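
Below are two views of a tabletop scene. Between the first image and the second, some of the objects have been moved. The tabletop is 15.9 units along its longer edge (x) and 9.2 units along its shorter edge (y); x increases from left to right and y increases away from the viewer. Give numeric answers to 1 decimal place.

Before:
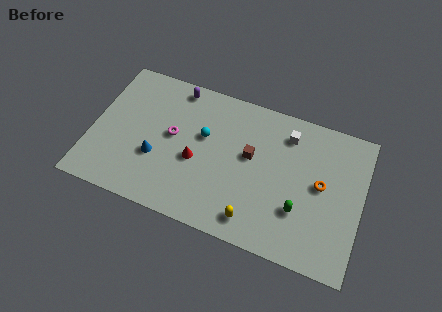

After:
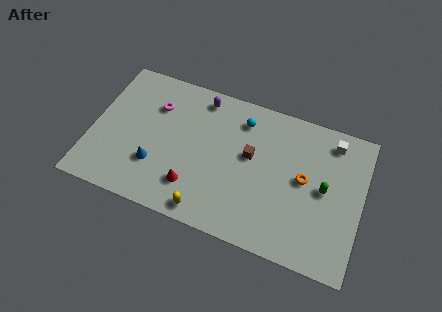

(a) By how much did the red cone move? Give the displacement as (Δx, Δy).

(0.0, -1.7)

The red cone was at about (6.2, 3.9) and moved to about (6.2, 2.2).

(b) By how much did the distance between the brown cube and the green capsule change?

+0.5

They were about 3.9 units apart before and 4.4 after — 0.5 units further apart.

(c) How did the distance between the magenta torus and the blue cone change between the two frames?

+1.9

The distance was about 1.9 in the first image and 3.8 in the second, so they moved 1.9 units further apart.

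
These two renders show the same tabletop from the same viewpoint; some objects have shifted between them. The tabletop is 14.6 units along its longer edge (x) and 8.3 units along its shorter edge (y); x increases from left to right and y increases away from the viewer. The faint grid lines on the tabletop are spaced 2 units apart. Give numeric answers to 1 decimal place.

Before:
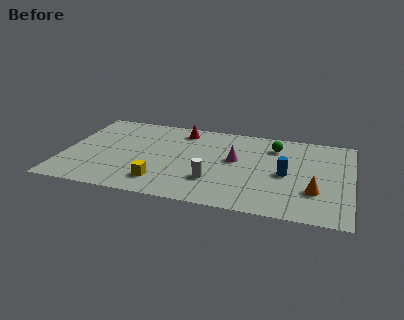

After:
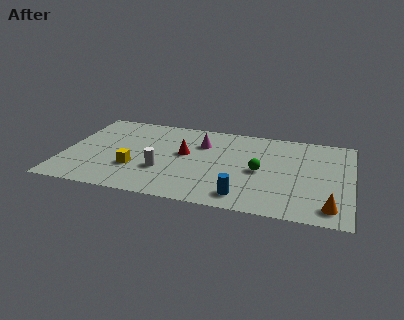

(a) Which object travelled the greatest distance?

the blue cylinder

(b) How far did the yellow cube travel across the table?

1.7

The yellow cube moved from about (5.1, 1.7) to (3.7, 2.7), a distance of √(1.4² + 1.0²) ≈ 1.7.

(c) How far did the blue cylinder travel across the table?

3.3

The blue cylinder moved from about (11.3, 3.9) to (9.3, 1.3), a distance of √(2.0² + 2.6²) ≈ 3.3.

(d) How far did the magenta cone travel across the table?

2.2

From (8.7, 4.7) to (6.9, 5.9), the magenta cone covered √(1.8² + 1.2²) ≈ 2.2 units.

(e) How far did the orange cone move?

1.5

The orange cone was near (12.8, 2.6) before and (13.6, 1.3) after, so it travelled √(0.8² + 1.3²) ≈ 1.5 units.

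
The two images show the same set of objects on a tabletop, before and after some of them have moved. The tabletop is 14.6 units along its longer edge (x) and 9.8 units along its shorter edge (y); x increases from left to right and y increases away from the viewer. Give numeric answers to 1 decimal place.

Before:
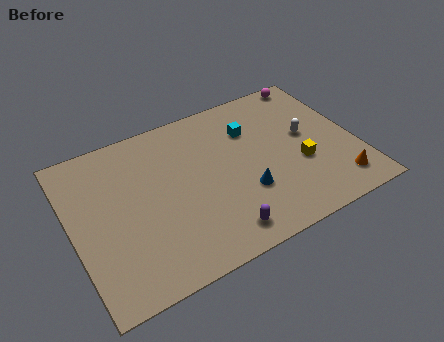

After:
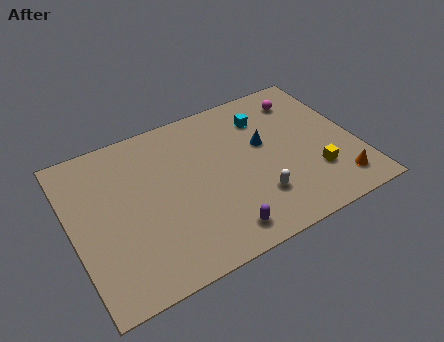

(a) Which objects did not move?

the purple capsule and the orange cone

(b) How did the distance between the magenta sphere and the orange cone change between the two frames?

-1.0

They were about 7.3 units apart before and 6.3 after — 1.0 units closer together.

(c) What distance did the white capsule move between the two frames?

4.2

From (12.2, 5.4) to (9.1, 2.6), the white capsule covered √(3.1² + 2.8²) ≈ 4.2 units.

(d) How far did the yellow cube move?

1.1

The yellow cube moved from about (11.6, 3.7) to (12.2, 2.8), a distance of √(0.6² + 0.9²) ≈ 1.1.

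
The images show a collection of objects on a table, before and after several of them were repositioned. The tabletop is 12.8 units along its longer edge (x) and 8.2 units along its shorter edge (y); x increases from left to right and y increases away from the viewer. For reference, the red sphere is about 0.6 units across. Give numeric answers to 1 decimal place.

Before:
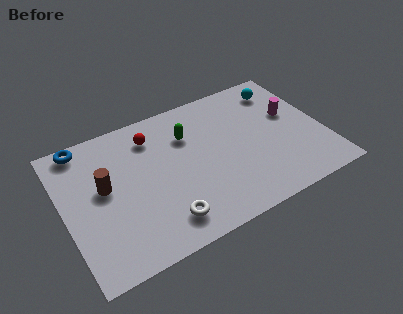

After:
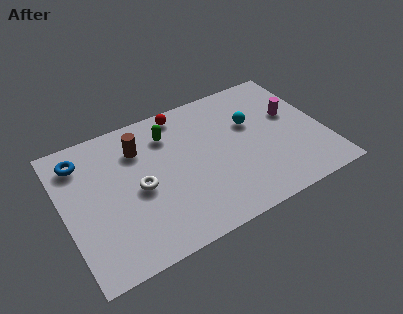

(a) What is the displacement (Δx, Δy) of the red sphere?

(1.6, 0.8)

The red sphere was at about (4.6, 6.5) and moved to about (6.2, 7.3).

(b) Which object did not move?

the magenta cylinder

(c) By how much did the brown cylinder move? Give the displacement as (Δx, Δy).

(1.9, 1.5)

From the two frames, the brown cylinder sits at roughly (2.0, 4.6) before and (3.9, 6.1) after.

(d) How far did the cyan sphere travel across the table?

2.3

The cyan sphere moved from about (11.2, 6.7) to (9.4, 5.2), a distance of √(1.8² + 1.5²) ≈ 2.3.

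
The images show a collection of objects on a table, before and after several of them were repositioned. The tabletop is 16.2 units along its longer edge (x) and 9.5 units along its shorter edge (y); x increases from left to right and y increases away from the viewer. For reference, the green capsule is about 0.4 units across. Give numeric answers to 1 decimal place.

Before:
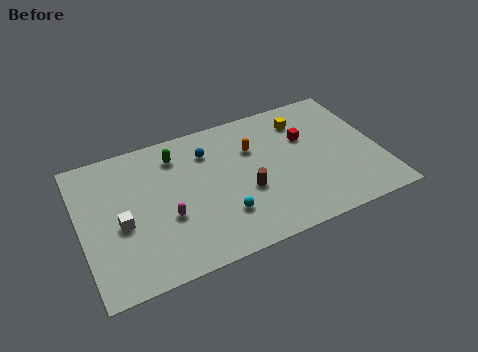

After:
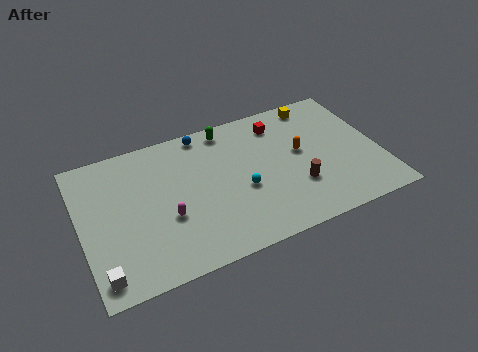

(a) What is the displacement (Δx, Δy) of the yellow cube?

(0.9, 0.9)

The yellow cube started near (12.4, 7.5) and ended near (13.3, 8.4).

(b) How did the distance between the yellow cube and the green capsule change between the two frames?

-2.0

They were about 7.0 units apart before and 5.0 after — 2.0 units closer together.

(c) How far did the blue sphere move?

1.4

The blue sphere moved from about (7.1, 7.2) to (7.0, 8.6), a distance of √(0.1² + 1.4²) ≈ 1.4.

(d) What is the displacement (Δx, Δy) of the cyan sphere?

(1.2, 1.3)

From the two frames, the cyan sphere sits at roughly (7.4, 2.6) before and (8.6, 3.9) after.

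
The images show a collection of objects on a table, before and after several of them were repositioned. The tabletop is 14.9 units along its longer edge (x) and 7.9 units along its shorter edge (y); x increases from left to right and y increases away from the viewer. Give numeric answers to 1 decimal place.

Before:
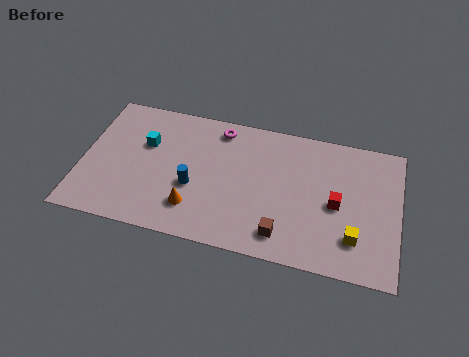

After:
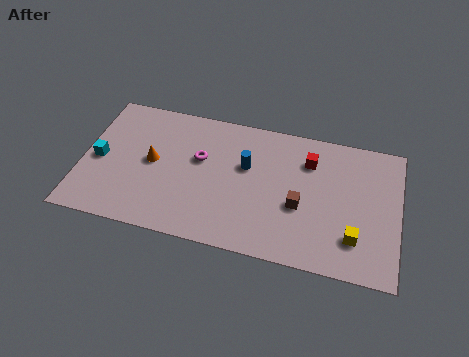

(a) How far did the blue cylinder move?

3.0

The blue cylinder was near (5.3, 3.1) before and (7.7, 4.9) after, so it travelled √(2.4² + 1.8²) ≈ 3.0 units.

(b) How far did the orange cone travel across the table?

3.0

The orange cone was near (5.4, 1.9) before and (3.3, 4.1) after, so it travelled √(2.1² + 2.2²) ≈ 3.0 units.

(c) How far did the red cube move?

2.6

The red cube was near (12.0, 3.7) before and (10.6, 5.9) after, so it travelled √(1.4² + 2.2²) ≈ 2.6 units.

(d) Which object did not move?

the yellow cube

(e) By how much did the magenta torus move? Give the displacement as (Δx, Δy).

(-0.8, -2.0)

The magenta torus started near (6.3, 6.8) and ended near (5.5, 4.8).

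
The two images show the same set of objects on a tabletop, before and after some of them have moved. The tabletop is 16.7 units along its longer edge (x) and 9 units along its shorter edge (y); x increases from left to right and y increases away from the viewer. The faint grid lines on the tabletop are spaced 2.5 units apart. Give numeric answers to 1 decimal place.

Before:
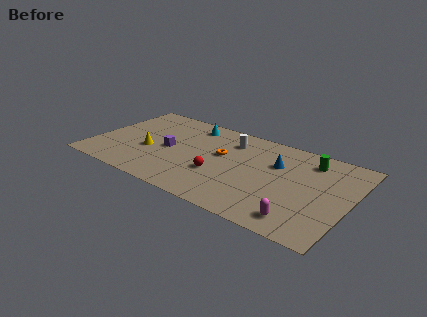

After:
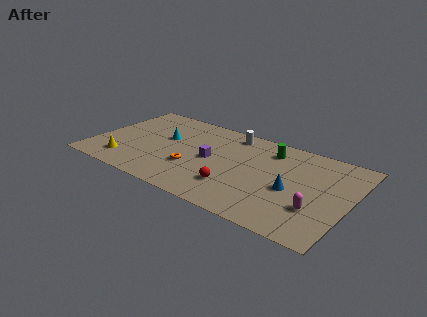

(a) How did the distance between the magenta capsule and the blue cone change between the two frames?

-3.1

Before: roughly 5.1 units apart; after: 2.0. That's 3.1 units closer together.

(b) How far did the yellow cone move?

2.2

From (3.7, 3.6) to (2.4, 1.8), the yellow cone covered √(1.3² + 1.8²) ≈ 2.2 units.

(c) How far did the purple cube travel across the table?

2.8

The purple cube moved from about (4.9, 4.3) to (7.7, 4.5), a distance of √(2.8² + 0.2²) ≈ 2.8.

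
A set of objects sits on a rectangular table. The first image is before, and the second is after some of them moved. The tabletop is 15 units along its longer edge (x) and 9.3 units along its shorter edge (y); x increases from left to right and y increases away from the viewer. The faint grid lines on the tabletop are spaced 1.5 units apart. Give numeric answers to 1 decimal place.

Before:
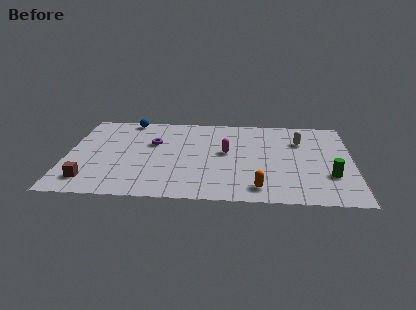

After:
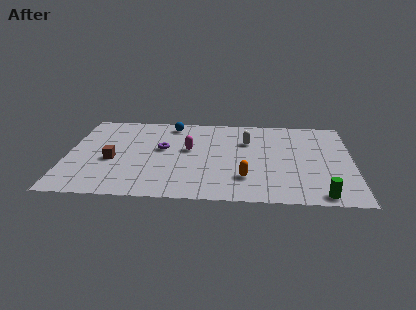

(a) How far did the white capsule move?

2.8

The white capsule was near (12.3, 6.6) before and (9.5, 6.4) after, so it travelled √(2.8² + 0.2²) ≈ 2.8 units.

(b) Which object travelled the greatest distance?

the white capsule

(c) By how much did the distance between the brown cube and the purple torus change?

-2.3

The distance was about 5.3 in the first image and 3.0 in the second, so they moved 2.3 units closer together.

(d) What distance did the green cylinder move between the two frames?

2.1

From (13.8, 2.9) to (13.3, 0.9), the green cylinder covered √(0.5² + 2.0²) ≈ 2.1 units.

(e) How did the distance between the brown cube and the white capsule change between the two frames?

-4.5

The distance was about 12.0 in the first image and 7.5 in the second, so they moved 4.5 units closer together.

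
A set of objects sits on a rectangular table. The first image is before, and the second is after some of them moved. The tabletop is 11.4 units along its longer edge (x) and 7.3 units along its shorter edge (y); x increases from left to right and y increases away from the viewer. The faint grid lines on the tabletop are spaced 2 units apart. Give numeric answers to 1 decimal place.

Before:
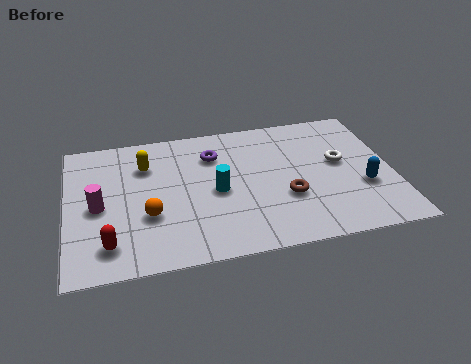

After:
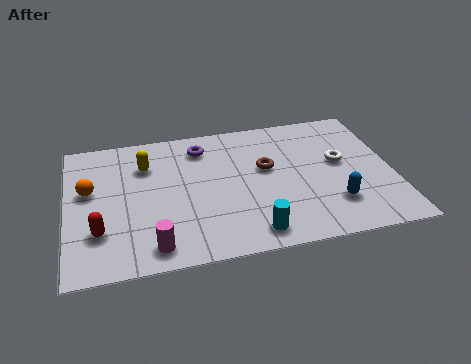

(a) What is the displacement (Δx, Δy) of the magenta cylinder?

(1.8, -2.4)

From the two frames, the magenta cylinder sits at roughly (1.1, 3.4) before and (2.9, 1.0) after.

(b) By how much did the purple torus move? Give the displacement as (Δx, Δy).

(-0.4, 0.5)

The purple torus was at about (5.2, 5.4) and moved to about (4.8, 5.9).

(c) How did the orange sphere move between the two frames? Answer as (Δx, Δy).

(-2.0, 1.7)

The orange sphere was at about (2.8, 2.6) and moved to about (0.8, 4.3).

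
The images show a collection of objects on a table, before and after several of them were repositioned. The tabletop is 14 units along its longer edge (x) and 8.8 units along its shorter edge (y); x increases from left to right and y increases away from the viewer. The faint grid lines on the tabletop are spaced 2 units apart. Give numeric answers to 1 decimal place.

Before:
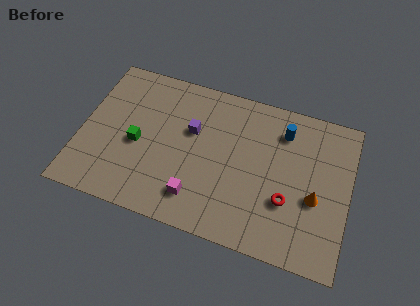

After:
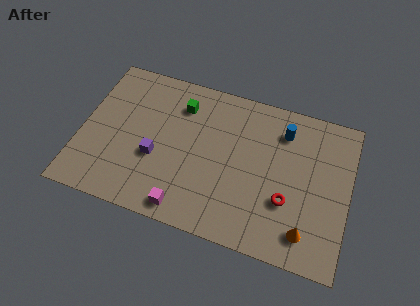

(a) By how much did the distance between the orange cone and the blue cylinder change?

+1.7

The distance was about 3.8 in the first image and 5.5 in the second, so they moved 1.7 units further apart.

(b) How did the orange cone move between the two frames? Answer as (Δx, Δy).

(-0.3, -2.0)

The orange cone was at about (12.3, 3.6) and moved to about (12.0, 1.6).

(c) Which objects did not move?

the blue cylinder and the red torus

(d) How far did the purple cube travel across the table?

2.7

The purple cube moved from about (5.7, 5.5) to (4.0, 3.4), a distance of √(1.7² + 2.1²) ≈ 2.7.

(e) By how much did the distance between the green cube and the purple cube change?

+0.4

The distance was about 3.1 in the first image and 3.5 in the second, so they moved 0.4 units further apart.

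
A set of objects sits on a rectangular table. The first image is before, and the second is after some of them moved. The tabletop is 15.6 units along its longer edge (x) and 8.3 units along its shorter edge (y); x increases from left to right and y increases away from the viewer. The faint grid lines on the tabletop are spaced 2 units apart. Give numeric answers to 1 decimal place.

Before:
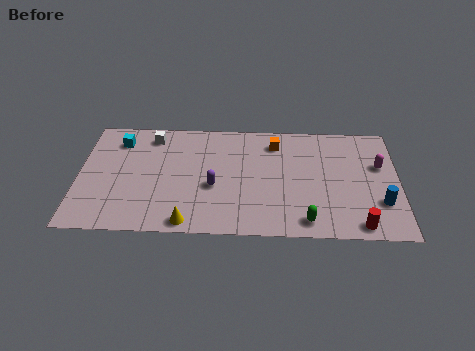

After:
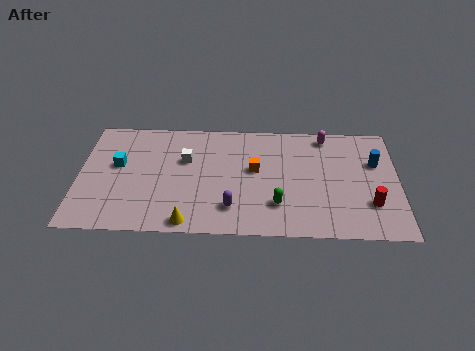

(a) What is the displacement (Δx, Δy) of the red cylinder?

(0.6, 1.5)

The red cylinder was at about (13.6, 0.9) and moved to about (14.2, 2.4).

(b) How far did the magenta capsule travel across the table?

3.3

The magenta capsule moved from about (14.7, 5.2) to (12.1, 7.3), a distance of √(2.6² + 2.1²) ≈ 3.3.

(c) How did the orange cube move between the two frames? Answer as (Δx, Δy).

(-1.0, -2.0)

The orange cube was at about (9.6, 6.7) and moved to about (8.6, 4.7).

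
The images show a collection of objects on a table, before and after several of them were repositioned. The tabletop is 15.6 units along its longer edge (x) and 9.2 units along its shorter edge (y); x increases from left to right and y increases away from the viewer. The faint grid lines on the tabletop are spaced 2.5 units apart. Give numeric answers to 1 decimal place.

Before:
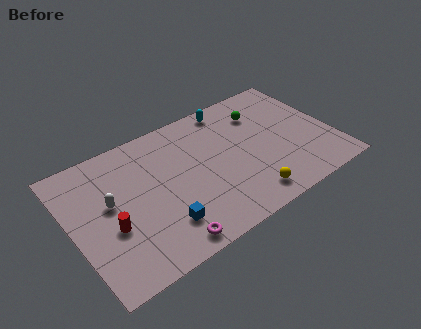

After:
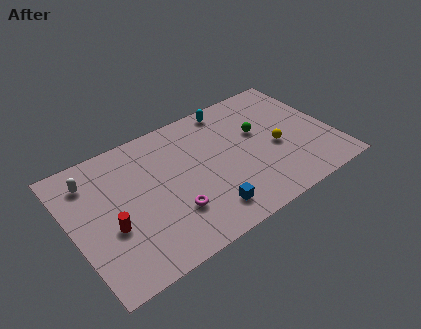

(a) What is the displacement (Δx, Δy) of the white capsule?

(-0.8, 2.1)

The white capsule was at about (2.3, 5.2) and moved to about (1.5, 7.3).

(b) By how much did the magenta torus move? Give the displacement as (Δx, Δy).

(0.7, 1.7)

From the two frames, the magenta torus sits at roughly (4.9, 1.0) before and (5.6, 2.7) after.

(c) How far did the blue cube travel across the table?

2.6

From (4.9, 2.2) to (7.5, 1.7), the blue cube covered √(2.6² + 0.5²) ≈ 2.6 units.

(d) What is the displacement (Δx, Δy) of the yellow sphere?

(2.3, 2.6)

From the two frames, the yellow sphere sits at roughly (9.9, 1.4) before and (12.2, 4.0) after.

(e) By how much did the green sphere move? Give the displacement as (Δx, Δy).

(-0.4, -1.3)

From the two frames, the green sphere sits at roughly (11.8, 6.9) before and (11.4, 5.6) after.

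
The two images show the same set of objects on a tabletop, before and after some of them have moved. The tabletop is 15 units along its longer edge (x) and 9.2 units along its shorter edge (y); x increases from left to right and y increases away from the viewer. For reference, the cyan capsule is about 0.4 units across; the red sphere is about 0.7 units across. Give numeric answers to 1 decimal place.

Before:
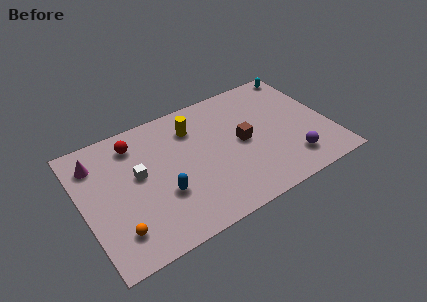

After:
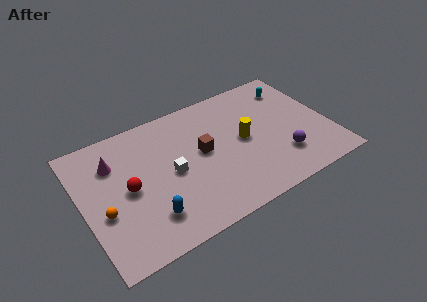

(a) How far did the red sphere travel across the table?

3.1

The red sphere moved from about (3.5, 7.5) to (2.7, 4.5), a distance of √(0.8² + 3.0²) ≈ 3.1.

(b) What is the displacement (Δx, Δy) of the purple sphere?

(-0.5, 0.5)

From the two frames, the purple sphere sits at roughly (12.3, 1.9) before and (11.8, 2.4) after.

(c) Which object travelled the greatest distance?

the yellow cylinder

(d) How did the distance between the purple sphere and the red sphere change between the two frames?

-1.1

They were about 10.4 units apart before and 9.3 after — 1.1 units closer together.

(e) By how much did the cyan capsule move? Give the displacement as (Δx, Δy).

(-0.8, -1.0)

The cyan capsule started near (14.1, 8.3) and ended near (13.3, 7.3).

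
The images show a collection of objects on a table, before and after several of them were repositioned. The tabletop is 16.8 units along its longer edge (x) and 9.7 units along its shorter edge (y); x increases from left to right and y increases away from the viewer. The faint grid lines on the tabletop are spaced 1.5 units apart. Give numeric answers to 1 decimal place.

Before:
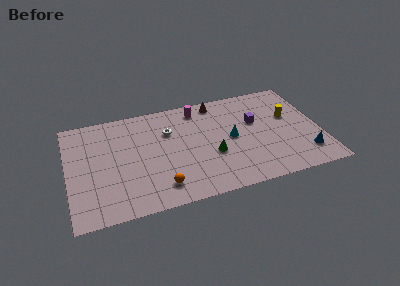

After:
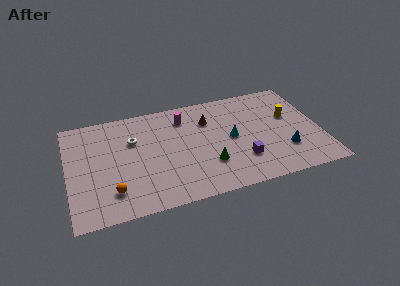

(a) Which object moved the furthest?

the purple cube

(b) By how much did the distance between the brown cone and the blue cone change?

-2.1

The distance was about 8.5 in the first image and 6.4 in the second, so they moved 2.1 units closer together.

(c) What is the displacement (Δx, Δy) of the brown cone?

(-0.7, -1.6)

The brown cone was at about (10.2, 8.6) and moved to about (9.5, 7.0).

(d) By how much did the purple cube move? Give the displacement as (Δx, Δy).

(-1.2, -3.3)

The purple cube was at about (12.6, 6.0) and moved to about (11.4, 2.7).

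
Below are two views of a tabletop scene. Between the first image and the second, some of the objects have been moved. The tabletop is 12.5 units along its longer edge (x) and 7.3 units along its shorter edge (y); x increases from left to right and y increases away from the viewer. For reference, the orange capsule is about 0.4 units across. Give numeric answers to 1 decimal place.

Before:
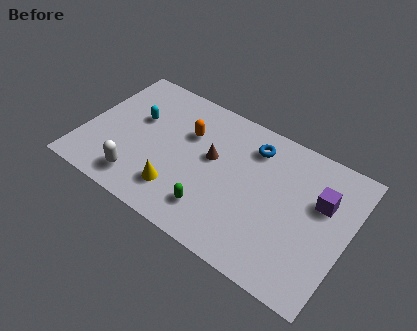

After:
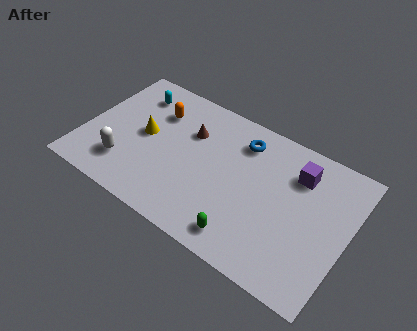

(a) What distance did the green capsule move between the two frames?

1.7

The green capsule was near (6.5, 1.6) before and (8.1, 1.1) after, so it travelled √(1.6² + 0.5²) ≈ 1.7 units.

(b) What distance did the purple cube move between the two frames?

1.4

The purple cube was near (11.1, 4.7) before and (9.9, 5.5) after, so it travelled √(1.2² + 0.8²) ≈ 1.4 units.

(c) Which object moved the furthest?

the yellow cone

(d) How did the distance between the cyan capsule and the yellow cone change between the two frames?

-1.6

The distance was about 3.8 in the first image and 2.2 in the second, so they moved 1.6 units closer together.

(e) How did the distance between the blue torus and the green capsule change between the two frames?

+0.4

The distance was about 4.4 in the first image and 4.8 in the second, so they moved 0.4 units further apart.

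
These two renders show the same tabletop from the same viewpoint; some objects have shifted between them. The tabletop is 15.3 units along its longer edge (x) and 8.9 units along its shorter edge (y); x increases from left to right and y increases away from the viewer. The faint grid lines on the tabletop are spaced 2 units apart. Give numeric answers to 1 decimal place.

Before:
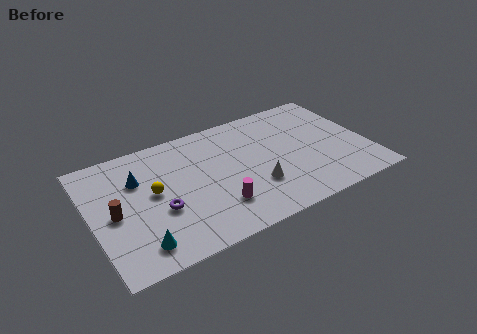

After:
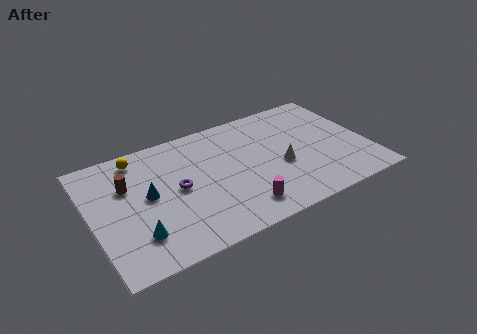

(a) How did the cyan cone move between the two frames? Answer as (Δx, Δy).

(0.0, 0.7)

The cyan cone was at about (2.2, 1.5) and moved to about (2.2, 2.2).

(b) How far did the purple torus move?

1.6

From (3.6, 3.4) to (4.7, 4.5), the purple torus covered √(1.1² + 1.1²) ≈ 1.6 units.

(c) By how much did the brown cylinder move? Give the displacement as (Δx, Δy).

(0.9, 1.7)

From the two frames, the brown cylinder sits at roughly (1.2, 4.2) before and (2.1, 5.9) after.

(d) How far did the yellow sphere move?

2.9

The yellow sphere moved from about (3.4, 4.8) to (2.9, 7.7), a distance of √(0.5² + 2.9²) ≈ 2.9.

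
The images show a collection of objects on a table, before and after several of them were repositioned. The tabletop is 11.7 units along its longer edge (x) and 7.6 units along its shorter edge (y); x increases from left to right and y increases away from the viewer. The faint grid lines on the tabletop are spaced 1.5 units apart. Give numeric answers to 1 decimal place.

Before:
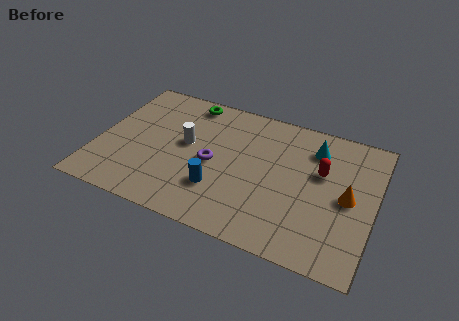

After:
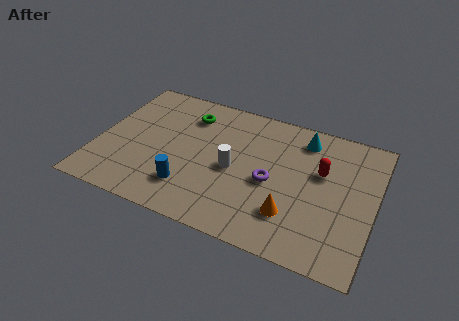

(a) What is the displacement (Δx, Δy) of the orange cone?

(-2.2, -1.7)

The orange cone started near (10.6, 3.7) and ended near (8.4, 2.0).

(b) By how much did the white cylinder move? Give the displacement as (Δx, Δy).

(2.1, -0.7)

The white cylinder started near (3.7, 4.2) and ended near (5.8, 3.5).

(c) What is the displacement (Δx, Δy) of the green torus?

(0.1, -0.8)

The green torus was at about (3.5, 6.7) and moved to about (3.6, 5.9).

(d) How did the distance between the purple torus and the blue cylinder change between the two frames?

+2.3

Before: roughly 1.4 units apart; after: 3.7. That's 2.3 units further apart.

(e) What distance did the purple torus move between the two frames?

2.5

The purple torus was near (4.9, 3.5) before and (7.4, 3.4) after, so it travelled √(2.5² + 0.1²) ≈ 2.5 units.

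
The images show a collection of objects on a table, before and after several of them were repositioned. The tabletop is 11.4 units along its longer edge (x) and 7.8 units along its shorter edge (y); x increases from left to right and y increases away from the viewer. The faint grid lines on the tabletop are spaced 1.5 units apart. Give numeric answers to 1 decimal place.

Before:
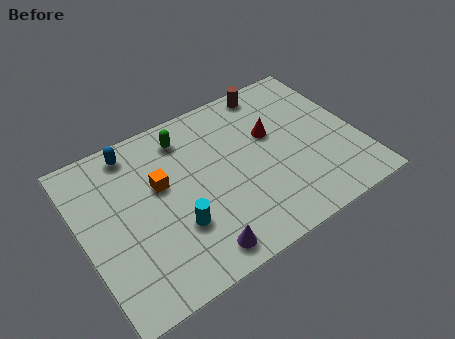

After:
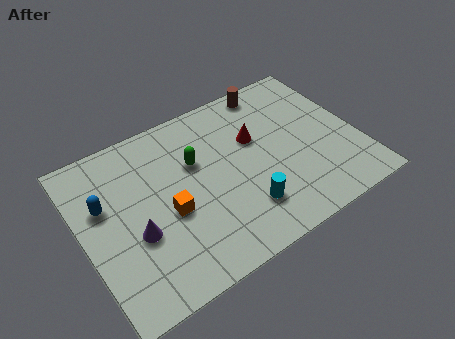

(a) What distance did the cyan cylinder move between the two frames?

2.8

The cyan cylinder moved from about (3.6, 2.5) to (6.3, 1.9), a distance of √(2.7² + 0.6²) ≈ 2.8.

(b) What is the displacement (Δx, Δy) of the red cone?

(-0.7, 0.1)

From the two frames, the red cone sits at roughly (8.0, 4.8) before and (7.3, 4.9) after.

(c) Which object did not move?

the brown cylinder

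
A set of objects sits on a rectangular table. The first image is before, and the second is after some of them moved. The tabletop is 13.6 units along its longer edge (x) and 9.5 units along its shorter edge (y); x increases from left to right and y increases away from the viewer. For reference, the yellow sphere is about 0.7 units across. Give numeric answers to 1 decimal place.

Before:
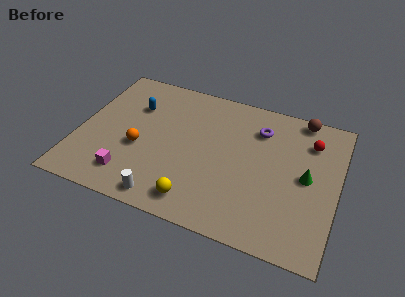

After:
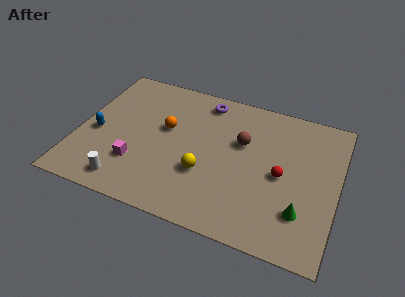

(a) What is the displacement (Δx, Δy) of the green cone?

(-0.1, -2.3)

The green cone started near (12.0, 4.8) and ended near (11.9, 2.5).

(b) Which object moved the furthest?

the brown sphere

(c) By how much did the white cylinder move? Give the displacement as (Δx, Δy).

(-2.1, 0.3)

The white cylinder was at about (5.0, 1.0) and moved to about (2.9, 1.3).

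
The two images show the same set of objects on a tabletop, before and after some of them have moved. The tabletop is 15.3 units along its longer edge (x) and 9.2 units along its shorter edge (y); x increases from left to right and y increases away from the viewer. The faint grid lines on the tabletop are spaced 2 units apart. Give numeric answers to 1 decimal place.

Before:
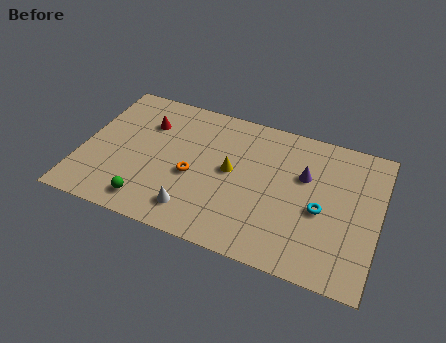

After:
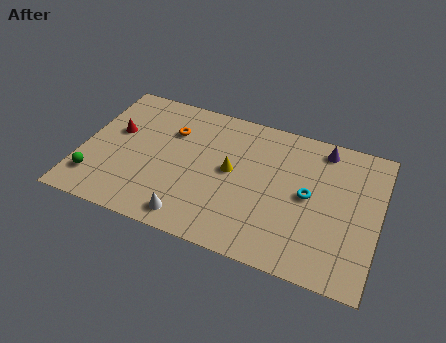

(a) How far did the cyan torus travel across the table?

1.0

The cyan torus was near (12.4, 4.0) before and (11.7, 4.7) after, so it travelled √(0.7² + 0.7²) ≈ 1.0 units.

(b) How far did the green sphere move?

3.0

From (3.8, 1.4) to (0.9, 2.0), the green sphere covered √(2.9² + 0.6²) ≈ 3.0 units.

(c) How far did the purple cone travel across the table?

2.2

The purple cone was near (11.4, 5.9) before and (12.2, 8.0) after, so it travelled √(0.8² + 2.1²) ≈ 2.2 units.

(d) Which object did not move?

the yellow cone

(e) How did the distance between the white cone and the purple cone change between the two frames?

+2.4

The distance was about 6.8 in the first image and 9.2 in the second, so they moved 2.4 units further apart.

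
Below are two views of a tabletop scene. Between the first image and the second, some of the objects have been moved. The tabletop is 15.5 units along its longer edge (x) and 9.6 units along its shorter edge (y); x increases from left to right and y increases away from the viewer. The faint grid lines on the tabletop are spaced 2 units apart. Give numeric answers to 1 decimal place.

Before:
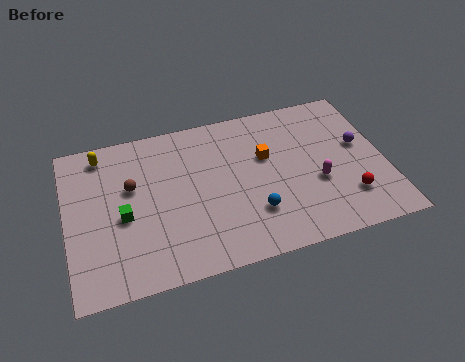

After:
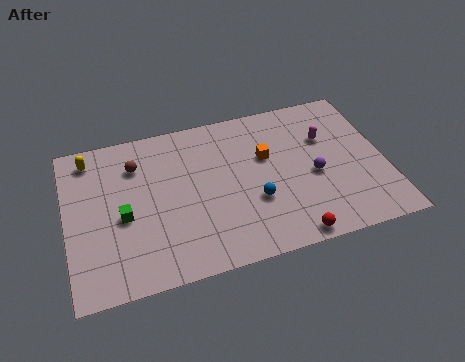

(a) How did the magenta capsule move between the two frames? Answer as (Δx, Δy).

(0.7, 2.7)

The magenta capsule started near (12.1, 3.7) and ended near (12.8, 6.4).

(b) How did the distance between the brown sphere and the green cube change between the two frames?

+1.3

They were about 1.8 units apart before and 3.1 after — 1.3 units further apart.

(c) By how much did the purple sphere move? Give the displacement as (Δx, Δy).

(-2.4, -1.3)

The purple sphere started near (14.4, 5.5) and ended near (12.0, 4.2).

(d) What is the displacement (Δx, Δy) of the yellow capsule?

(-0.6, -0.1)

From the two frames, the yellow capsule sits at roughly (1.9, 8.3) before and (1.3, 8.2) after.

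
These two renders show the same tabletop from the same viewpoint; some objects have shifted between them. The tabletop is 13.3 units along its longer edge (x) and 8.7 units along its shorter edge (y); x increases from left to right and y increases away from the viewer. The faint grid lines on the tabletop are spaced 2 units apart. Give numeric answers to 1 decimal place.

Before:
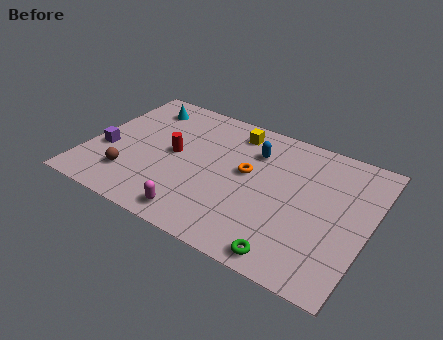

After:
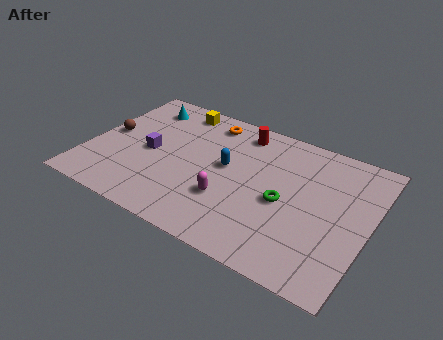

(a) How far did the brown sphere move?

2.8

The brown sphere moved from about (2.3, 2.1) to (0.8, 4.5), a distance of √(1.5² + 2.4²) ≈ 2.8.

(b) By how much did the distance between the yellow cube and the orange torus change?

-1.0

The distance was about 2.6 in the first image and 1.6 in the second, so they moved 1.0 units closer together.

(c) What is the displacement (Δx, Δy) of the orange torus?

(-2.3, 2.5)

From the two frames, the orange torus sits at roughly (7.5, 4.9) before and (5.2, 7.4) after.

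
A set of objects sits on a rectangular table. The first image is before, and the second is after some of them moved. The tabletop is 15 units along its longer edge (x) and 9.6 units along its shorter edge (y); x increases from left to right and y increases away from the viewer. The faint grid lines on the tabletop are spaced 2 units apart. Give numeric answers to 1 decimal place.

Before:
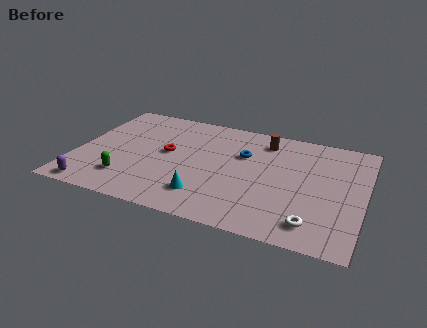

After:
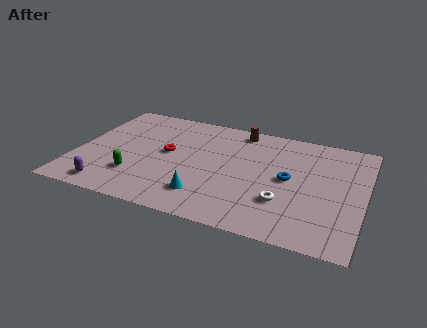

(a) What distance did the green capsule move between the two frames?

0.6

The green capsule moved from about (2.9, 2.2) to (3.3, 2.6), a distance of √(0.4² + 0.4²) ≈ 0.6.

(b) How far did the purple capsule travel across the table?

0.9

The purple capsule was near (1.3, 0.9) before and (2.1, 1.2) after, so it travelled √(0.8² + 0.3²) ≈ 0.9 units.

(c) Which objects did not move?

the red torus and the cyan cone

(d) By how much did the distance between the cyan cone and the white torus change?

-1.5

Before: roughly 5.6 units apart; after: 4.1. That's 1.5 units closer together.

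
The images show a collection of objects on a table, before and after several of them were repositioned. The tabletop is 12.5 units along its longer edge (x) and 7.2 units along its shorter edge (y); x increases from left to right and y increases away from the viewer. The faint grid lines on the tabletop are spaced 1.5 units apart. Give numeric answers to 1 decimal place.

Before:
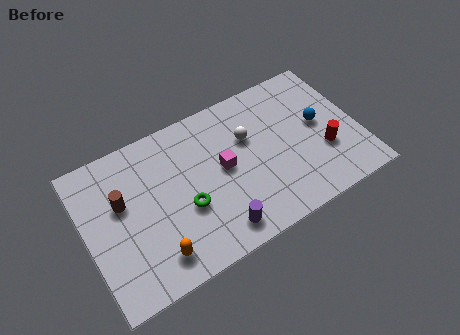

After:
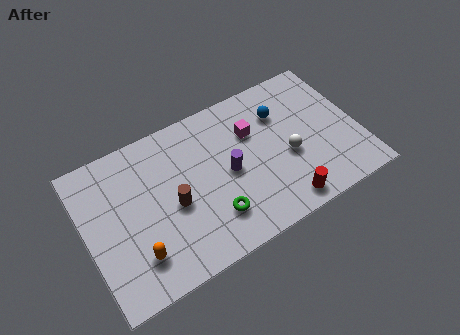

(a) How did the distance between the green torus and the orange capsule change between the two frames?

+1.3

They were about 2.2 units apart before and 3.5 after — 1.3 units further apart.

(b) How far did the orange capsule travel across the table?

0.9

From (2.8, 1.3) to (2.0, 1.7), the orange capsule covered √(0.8² + 0.4²) ≈ 0.9 units.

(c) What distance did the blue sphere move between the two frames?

2.1

From (10.8, 3.9) to (9.2, 5.2), the blue sphere covered √(1.6² + 1.3²) ≈ 2.1 units.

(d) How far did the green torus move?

1.5

From (4.4, 2.8) to (5.5, 1.8), the green torus covered √(1.1² + 1.0²) ≈ 1.5 units.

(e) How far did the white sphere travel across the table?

2.3

The white sphere moved from about (7.6, 4.7) to (9.2, 3.0), a distance of √(1.6² + 1.7²) ≈ 2.3.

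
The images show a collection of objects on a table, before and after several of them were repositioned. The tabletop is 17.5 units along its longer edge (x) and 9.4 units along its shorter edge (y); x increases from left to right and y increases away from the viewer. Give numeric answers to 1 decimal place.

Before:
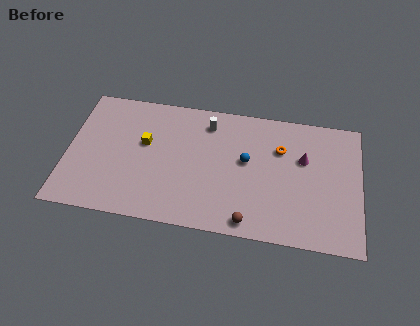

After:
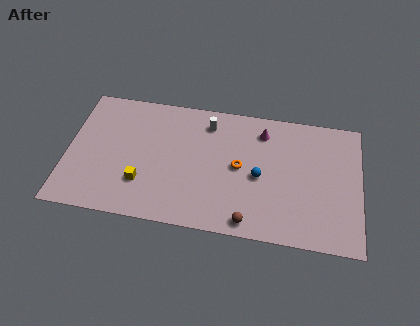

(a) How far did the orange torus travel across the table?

2.9

From (12.7, 6.5) to (10.3, 4.8), the orange torus covered √(2.4² + 1.7²) ≈ 2.9 units.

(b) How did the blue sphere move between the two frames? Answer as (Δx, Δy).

(0.8, -1.0)

From the two frames, the blue sphere sits at roughly (10.7, 5.3) before and (11.5, 4.3) after.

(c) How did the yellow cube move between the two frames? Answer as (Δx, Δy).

(0.0, -2.9)

The yellow cube started near (4.6, 5.6) and ended near (4.6, 2.7).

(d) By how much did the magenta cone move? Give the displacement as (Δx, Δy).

(-2.5, 1.6)

The magenta cone started near (14.1, 6.0) and ended near (11.6, 7.6).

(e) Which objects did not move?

the brown sphere and the white cylinder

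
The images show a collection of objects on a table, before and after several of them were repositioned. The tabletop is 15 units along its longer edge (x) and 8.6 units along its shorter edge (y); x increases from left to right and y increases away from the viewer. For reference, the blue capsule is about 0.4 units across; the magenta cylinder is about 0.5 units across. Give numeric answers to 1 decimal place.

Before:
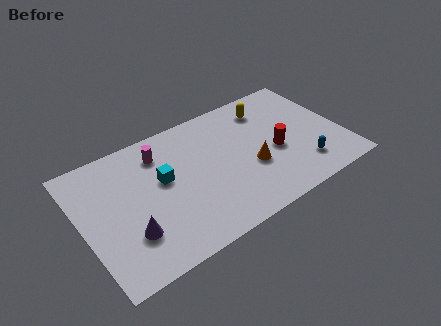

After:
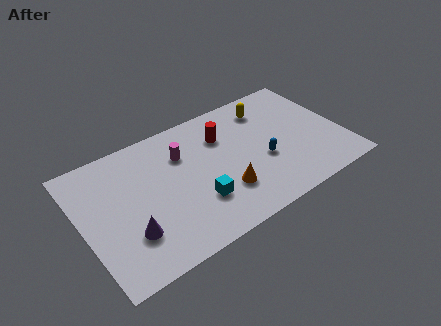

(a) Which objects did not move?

the yellow capsule and the purple cone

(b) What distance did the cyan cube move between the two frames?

2.9

The cyan cube was near (4.7, 5.0) before and (6.3, 2.6) after, so it travelled √(1.6² + 2.4²) ≈ 2.9 units.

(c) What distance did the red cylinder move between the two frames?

3.7

From (11.1, 3.7) to (8.4, 6.2), the red cylinder covered √(2.7² + 2.5²) ≈ 3.7 units.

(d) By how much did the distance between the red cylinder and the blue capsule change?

+1.2

The distance was about 2.2 in the first image and 3.4 in the second, so they moved 1.2 units further apart.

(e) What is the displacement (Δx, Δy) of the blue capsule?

(-2.1, 1.5)

The blue capsule started near (12.4, 1.9) and ended near (10.3, 3.4).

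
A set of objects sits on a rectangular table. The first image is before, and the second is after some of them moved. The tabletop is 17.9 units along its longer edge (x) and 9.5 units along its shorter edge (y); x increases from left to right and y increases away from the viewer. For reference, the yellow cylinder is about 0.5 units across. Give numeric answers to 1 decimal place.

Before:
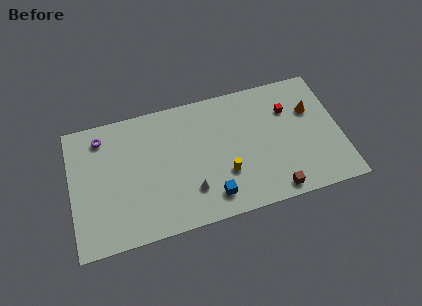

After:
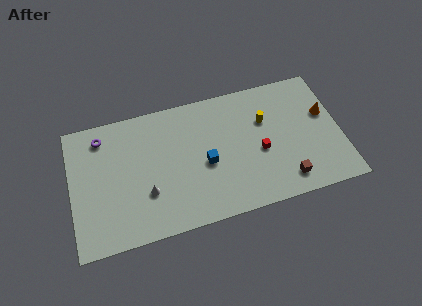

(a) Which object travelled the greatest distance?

the yellow cylinder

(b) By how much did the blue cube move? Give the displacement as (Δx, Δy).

(-0.2, 2.5)

The blue cube was at about (9.1, 1.7) and moved to about (8.9, 4.2).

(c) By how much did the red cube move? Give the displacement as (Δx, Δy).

(-2.1, -2.6)

The red cube started near (14.6, 6.7) and ended near (12.5, 4.1).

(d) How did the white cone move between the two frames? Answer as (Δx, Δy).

(-2.9, 0.6)

From the two frames, the white cone sits at roughly (7.8, 2.5) before and (4.9, 3.1) after.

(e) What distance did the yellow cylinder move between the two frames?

4.3

The yellow cylinder moved from about (10.1, 3.1) to (13.0, 6.3), a distance of √(2.9² + 3.2²) ≈ 4.3.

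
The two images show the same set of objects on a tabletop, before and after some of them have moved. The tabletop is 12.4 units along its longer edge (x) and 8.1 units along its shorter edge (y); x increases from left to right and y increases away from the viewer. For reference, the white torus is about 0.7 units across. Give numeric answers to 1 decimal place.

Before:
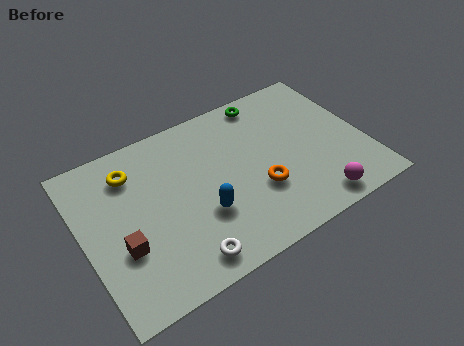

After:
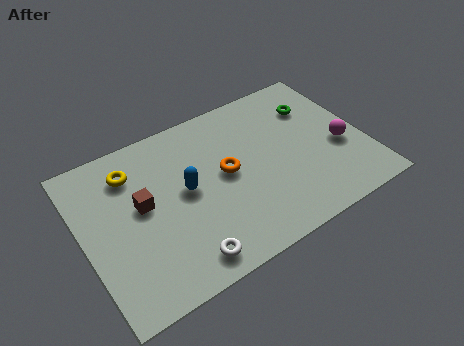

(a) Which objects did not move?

the yellow torus and the white torus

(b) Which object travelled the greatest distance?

the magenta sphere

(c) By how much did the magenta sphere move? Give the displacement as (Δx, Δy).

(1.6, 2.3)

From the two frames, the magenta sphere sits at roughly (9.7, 1.0) before and (11.3, 3.3) after.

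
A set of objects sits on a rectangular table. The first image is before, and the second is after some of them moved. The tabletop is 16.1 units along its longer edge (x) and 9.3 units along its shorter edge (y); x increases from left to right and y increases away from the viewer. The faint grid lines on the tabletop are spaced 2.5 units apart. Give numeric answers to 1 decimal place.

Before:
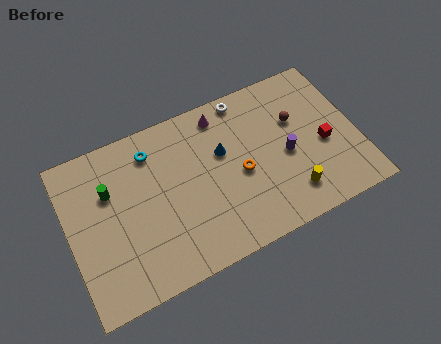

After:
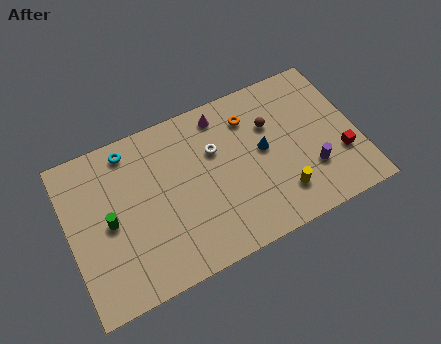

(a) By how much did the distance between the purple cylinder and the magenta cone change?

+1.8

The distance was about 5.0 in the first image and 6.8 in the second, so they moved 1.8 units further apart.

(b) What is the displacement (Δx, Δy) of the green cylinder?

(-0.2, -1.7)

The green cylinder started near (2.4, 6.2) and ended near (2.2, 4.5).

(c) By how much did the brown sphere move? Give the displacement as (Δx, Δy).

(-1.4, 0.3)

The brown sphere was at about (12.9, 6.0) and moved to about (11.5, 6.3).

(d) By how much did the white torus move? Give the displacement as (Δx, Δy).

(-2.0, -2.3)

The white torus was at about (10.3, 8.4) and moved to about (8.3, 6.1).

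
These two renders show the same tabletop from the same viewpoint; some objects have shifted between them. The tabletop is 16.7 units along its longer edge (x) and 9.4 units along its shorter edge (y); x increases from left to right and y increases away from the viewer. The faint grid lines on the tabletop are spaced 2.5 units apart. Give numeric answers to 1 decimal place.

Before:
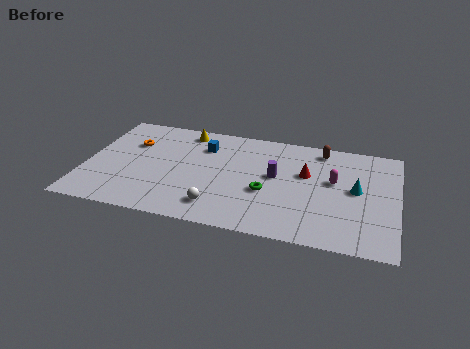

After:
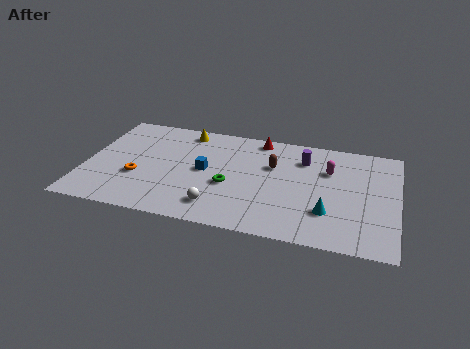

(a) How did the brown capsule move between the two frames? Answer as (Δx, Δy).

(-2.5, -2.1)

From the two frames, the brown capsule sits at roughly (12.5, 8.2) before and (10.0, 6.1) after.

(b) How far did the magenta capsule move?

0.9

From (13.3, 5.5) to (13.0, 6.4), the magenta capsule covered √(0.3² + 0.9²) ≈ 0.9 units.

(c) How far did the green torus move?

2.0

The green torus moved from about (9.8, 3.7) to (7.8, 3.8), a distance of √(2.0² + 0.1²) ≈ 2.0.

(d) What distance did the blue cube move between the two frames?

2.2

The blue cube moved from about (6.2, 7.0) to (6.4, 4.8), a distance of √(0.2² + 2.2²) ≈ 2.2.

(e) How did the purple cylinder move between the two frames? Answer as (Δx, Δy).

(1.4, 1.9)

The purple cylinder was at about (10.2, 5.2) and moved to about (11.6, 7.1).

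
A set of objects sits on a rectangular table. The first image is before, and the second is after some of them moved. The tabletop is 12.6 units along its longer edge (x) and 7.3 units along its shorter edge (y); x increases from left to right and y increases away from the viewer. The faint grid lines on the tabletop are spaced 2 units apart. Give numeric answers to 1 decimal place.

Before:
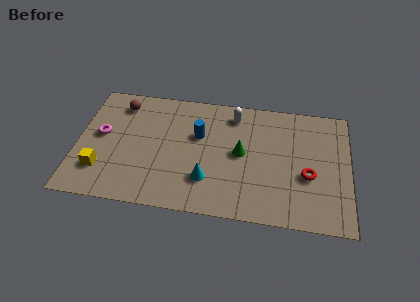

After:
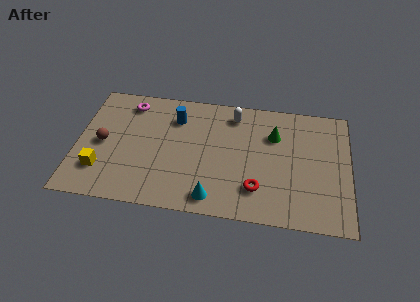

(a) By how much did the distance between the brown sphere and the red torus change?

-1.9

They were about 9.3 units apart before and 7.4 after — 1.9 units closer together.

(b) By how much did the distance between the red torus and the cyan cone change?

-2.5

Before: roughly 4.7 units apart; after: 2.2. That's 2.5 units closer together.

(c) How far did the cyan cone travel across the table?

1.0

The cyan cone moved from about (6.1, 2.0) to (6.4, 1.0), a distance of √(0.3² + 1.0²) ≈ 1.0.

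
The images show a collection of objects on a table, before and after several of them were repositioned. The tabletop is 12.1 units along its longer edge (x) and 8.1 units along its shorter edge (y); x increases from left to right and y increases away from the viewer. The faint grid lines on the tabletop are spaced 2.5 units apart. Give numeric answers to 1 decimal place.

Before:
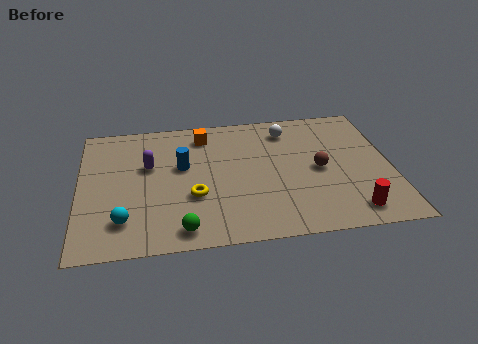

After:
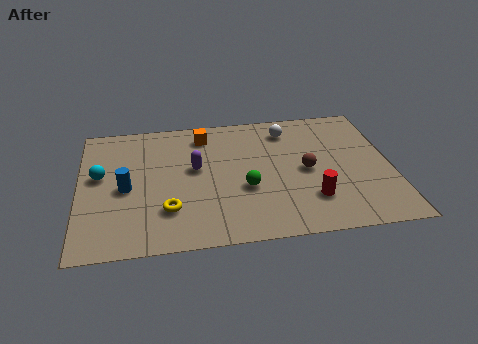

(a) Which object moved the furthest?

the green sphere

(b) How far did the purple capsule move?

1.8

From (2.7, 5.0) to (4.5, 4.6), the purple capsule covered √(1.8² + 0.4²) ≈ 1.8 units.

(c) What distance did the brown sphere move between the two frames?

0.5

The brown sphere was near (9.3, 3.9) before and (8.8, 3.9) after, so it travelled √(0.5² + 0.0²) ≈ 0.5 units.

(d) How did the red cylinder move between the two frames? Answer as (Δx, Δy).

(-1.5, 0.9)

The red cylinder started near (10.4, 1.2) and ended near (8.9, 2.1).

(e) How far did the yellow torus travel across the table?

1.2

From (4.4, 2.9) to (3.4, 2.2), the yellow torus covered √(1.0² + 0.7²) ≈ 1.2 units.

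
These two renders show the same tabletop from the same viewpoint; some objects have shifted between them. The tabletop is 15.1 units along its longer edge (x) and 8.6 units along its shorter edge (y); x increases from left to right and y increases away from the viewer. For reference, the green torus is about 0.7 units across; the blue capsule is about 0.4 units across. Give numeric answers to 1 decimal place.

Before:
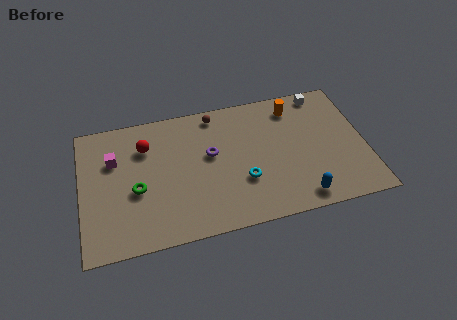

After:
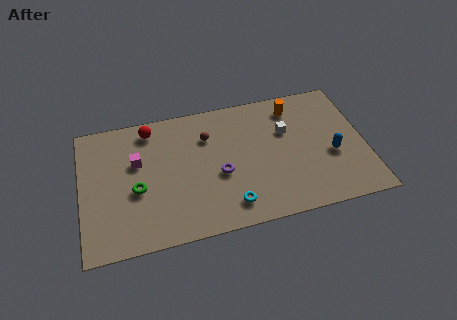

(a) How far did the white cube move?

3.0

From (13.1, 7.7) to (11.0, 5.6), the white cube covered √(2.1² + 2.1²) ≈ 3.0 units.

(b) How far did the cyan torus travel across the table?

1.6

The cyan torus moved from about (8.5, 2.9) to (7.7, 1.5), a distance of √(0.8² + 1.4²) ≈ 1.6.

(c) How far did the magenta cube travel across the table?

1.3

From (1.8, 5.8) to (3.0, 5.4), the magenta cube covered √(1.2² + 0.4²) ≈ 1.3 units.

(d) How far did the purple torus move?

1.5

The purple torus moved from about (6.9, 5.0) to (7.3, 3.6), a distance of √(0.4² + 1.4²) ≈ 1.5.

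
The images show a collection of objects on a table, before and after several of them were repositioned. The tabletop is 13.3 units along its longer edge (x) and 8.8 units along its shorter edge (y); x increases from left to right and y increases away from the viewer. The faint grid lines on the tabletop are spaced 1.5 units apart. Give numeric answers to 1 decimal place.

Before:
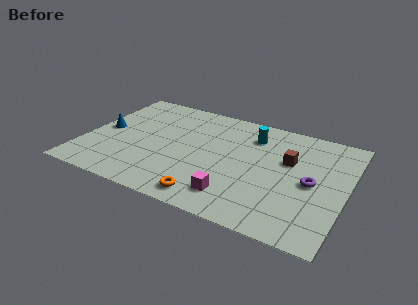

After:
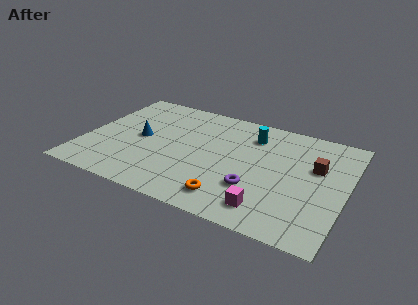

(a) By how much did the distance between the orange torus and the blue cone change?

-1.0

The distance was about 6.8 in the first image and 5.8 in the second, so they moved 1.0 units closer together.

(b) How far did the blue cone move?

1.9

The blue cone was near (0.9, 4.4) before and (2.8, 4.4) after, so it travelled √(1.9² + 0.0²) ≈ 1.9 units.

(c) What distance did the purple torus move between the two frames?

3.1

From (11.6, 4.2) to (8.9, 2.7), the purple torus covered √(2.7² + 1.5²) ≈ 3.1 units.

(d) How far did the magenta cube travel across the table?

1.7

The magenta cube was near (8.0, 1.7) before and (9.7, 1.5) after, so it travelled √(1.7² + 0.2²) ≈ 1.7 units.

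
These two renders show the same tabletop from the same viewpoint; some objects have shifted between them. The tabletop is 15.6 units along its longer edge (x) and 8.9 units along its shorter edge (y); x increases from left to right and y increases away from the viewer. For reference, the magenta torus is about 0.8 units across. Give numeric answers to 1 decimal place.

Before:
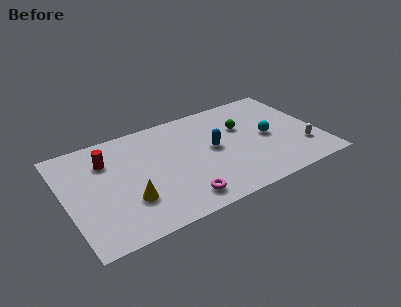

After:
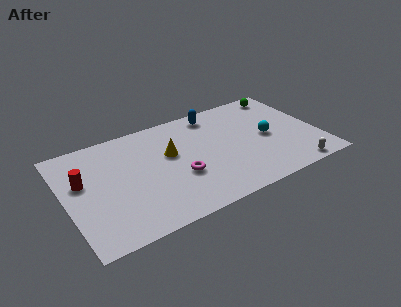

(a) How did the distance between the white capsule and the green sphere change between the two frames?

+2.3

They were about 4.7 units apart before and 7.0 after — 2.3 units further apart.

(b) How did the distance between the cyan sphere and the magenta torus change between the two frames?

-0.8

They were about 6.6 units apart before and 5.8 after — 0.8 units closer together.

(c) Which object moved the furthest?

the yellow cone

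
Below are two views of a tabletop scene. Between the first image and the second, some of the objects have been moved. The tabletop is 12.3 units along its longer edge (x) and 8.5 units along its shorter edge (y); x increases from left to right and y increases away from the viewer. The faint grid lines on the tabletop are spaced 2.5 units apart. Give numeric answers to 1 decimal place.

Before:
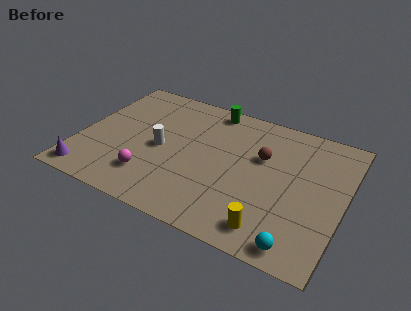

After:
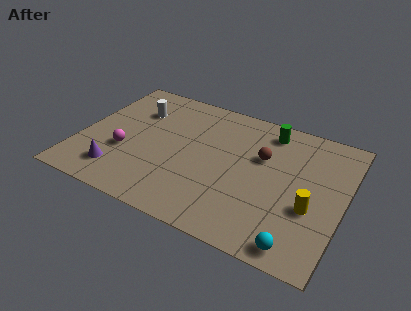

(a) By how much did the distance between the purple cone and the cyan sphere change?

-1.3

The distance was about 9.8 in the first image and 8.5 in the second, so they moved 1.3 units closer together.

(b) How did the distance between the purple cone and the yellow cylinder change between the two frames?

+0.4

They were about 8.5 units apart before and 8.9 after — 0.4 units further apart.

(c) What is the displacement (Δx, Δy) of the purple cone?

(1.3, 0.7)

The purple cone started near (0.8, 1.0) and ended near (2.1, 1.7).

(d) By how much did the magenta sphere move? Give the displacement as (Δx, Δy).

(-1.4, 1.1)

The magenta sphere was at about (3.6, 2.0) and moved to about (2.2, 3.1).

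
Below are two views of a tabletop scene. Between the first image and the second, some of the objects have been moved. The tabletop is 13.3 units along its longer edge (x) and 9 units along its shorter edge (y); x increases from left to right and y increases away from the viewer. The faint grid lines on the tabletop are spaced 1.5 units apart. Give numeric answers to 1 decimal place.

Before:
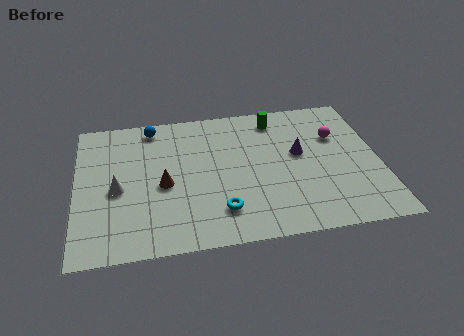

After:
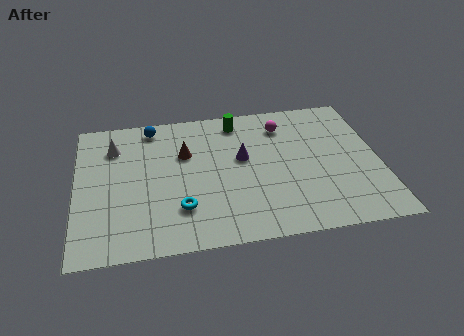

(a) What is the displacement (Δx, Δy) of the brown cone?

(1.0, 1.9)

The brown cone was at about (3.8, 4.0) and moved to about (4.8, 5.9).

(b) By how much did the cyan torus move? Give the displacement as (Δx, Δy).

(-1.7, 0.4)

From the two frames, the cyan torus sits at roughly (6.2, 2.0) before and (4.5, 2.4) after.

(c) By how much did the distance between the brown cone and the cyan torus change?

+0.4

They were about 3.1 units apart before and 3.5 after — 0.4 units further apart.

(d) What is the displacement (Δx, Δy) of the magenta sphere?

(-2.3, 1.1)

From the two frames, the magenta sphere sits at roughly (11.5, 6.0) before and (9.2, 7.1) after.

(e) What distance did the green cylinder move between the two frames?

1.7

From (8.9, 7.6) to (7.2, 7.7), the green cylinder covered √(1.7² + 0.1²) ≈ 1.7 units.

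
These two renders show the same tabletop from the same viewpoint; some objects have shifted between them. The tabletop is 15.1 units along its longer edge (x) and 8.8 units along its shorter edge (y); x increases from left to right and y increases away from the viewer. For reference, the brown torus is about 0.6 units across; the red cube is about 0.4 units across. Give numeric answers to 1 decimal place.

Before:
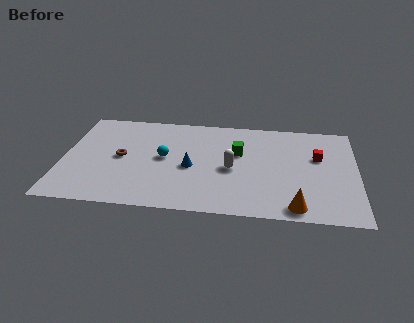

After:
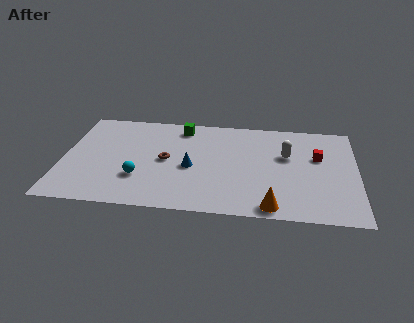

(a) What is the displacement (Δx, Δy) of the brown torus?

(2.3, 0.0)

The brown torus was at about (3.0, 4.4) and moved to about (5.3, 4.4).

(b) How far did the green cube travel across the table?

3.6

From (9.0, 5.5) to (6.0, 7.5), the green cube covered √(3.0² + 2.0²) ≈ 3.6 units.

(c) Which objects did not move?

the blue cone and the red cube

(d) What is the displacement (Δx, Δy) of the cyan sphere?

(-1.2, -1.9)

From the two frames, the cyan sphere sits at roughly (5.2, 4.6) before and (4.0, 2.7) after.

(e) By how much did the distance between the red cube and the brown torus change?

-2.3

They were about 10.2 units apart before and 7.9 after — 2.3 units closer together.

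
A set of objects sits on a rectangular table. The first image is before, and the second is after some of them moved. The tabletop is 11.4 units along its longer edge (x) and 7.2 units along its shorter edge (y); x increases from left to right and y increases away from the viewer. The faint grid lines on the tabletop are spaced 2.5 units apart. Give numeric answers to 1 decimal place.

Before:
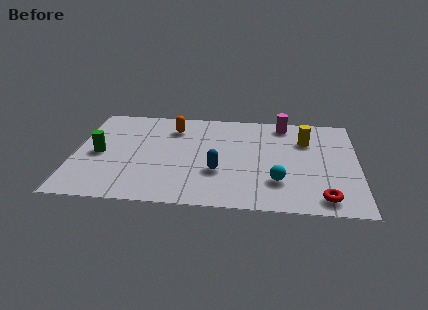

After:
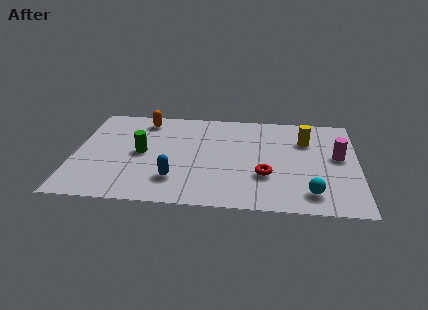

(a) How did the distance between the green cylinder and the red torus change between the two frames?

-4.2

Before: roughly 9.3 units apart; after: 5.1. That's 4.2 units closer together.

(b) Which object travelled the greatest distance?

the magenta cylinder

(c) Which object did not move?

the yellow cylinder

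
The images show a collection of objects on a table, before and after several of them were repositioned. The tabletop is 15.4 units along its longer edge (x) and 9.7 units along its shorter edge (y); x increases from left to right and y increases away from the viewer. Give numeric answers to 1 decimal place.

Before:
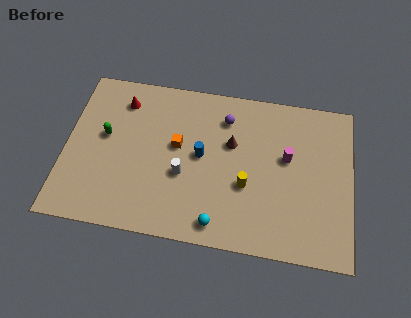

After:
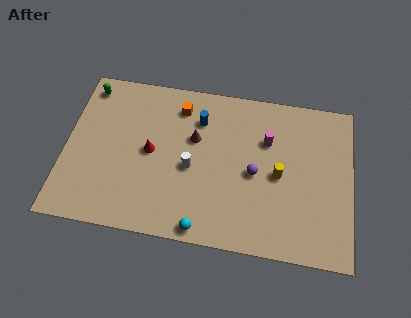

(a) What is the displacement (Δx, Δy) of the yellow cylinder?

(1.7, 0.9)

From the two frames, the yellow cylinder sits at roughly (9.8, 3.7) before and (11.5, 4.6) after.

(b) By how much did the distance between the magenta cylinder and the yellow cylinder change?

-0.8

Before: roughly 2.9 units apart; after: 2.1. That's 0.8 units closer together.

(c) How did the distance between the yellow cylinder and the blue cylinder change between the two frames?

+2.3

The distance was about 2.9 in the first image and 5.2 in the second, so they moved 2.3 units further apart.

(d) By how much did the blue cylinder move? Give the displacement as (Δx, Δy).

(-0.2, 2.2)

From the two frames, the blue cylinder sits at roughly (7.3, 5.1) before and (7.1, 7.3) after.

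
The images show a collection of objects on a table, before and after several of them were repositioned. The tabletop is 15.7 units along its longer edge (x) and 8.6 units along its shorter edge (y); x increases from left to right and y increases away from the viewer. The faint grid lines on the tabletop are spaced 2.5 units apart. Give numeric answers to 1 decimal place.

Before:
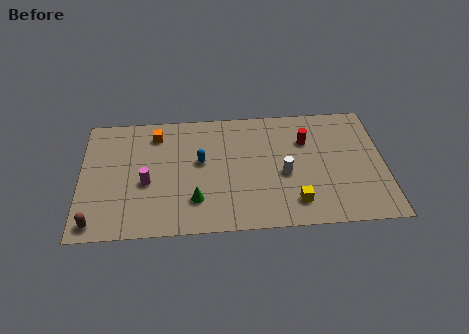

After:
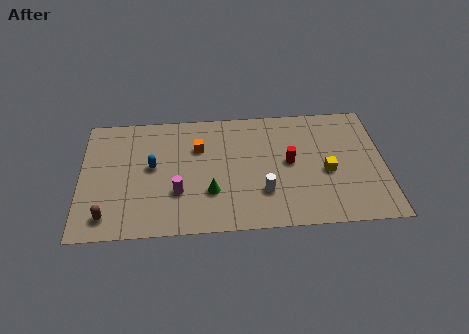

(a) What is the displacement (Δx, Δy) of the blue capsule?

(-2.5, -0.2)

From the two frames, the blue capsule sits at roughly (6.2, 4.9) before and (3.7, 4.7) after.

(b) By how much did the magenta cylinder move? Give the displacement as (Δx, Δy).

(1.6, -0.8)

The magenta cylinder started near (3.4, 3.6) and ended near (5.0, 2.8).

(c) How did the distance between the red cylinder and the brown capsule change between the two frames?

-2.1

Before: roughly 12.0 units apart; after: 9.9. That's 2.1 units closer together.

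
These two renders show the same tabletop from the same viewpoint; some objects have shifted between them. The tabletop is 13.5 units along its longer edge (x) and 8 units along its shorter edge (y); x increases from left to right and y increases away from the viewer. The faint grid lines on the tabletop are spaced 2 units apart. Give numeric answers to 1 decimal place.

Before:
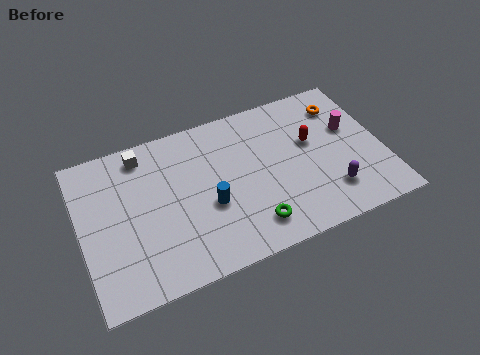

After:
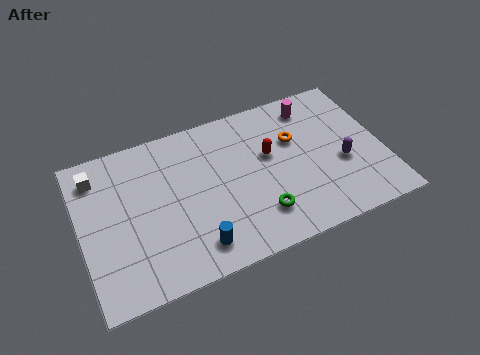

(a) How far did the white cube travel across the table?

2.1

The white cube was near (3.0, 6.9) before and (0.9, 6.5) after, so it travelled √(2.1² + 0.4²) ≈ 2.1 units.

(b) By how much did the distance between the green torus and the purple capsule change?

+0.5

They were about 3.6 units apart before and 4.1 after — 0.5 units further apart.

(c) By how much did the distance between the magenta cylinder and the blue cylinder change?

+1.1

Before: roughly 6.8 units apart; after: 7.9. That's 1.1 units further apart.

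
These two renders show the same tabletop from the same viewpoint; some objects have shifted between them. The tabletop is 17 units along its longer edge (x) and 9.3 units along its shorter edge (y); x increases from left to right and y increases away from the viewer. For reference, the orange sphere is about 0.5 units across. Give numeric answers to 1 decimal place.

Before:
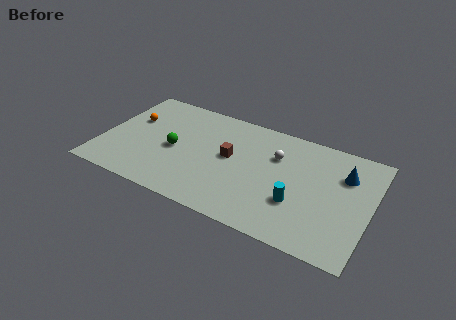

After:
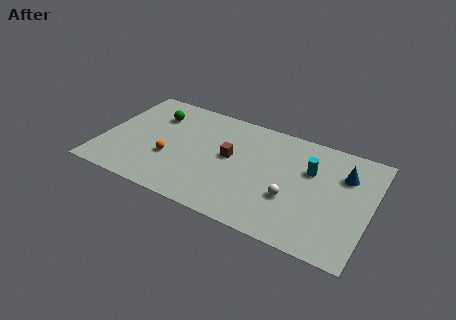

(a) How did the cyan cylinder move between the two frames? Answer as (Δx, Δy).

(0.5, 3.0)

From the two frames, the cyan cylinder sits at roughly (12.6, 3.1) before and (13.1, 6.1) after.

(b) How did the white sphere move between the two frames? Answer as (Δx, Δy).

(1.3, -3.1)

The white sphere started near (10.9, 6.4) and ended near (12.2, 3.3).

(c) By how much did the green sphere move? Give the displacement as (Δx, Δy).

(-1.6, 2.6)

From the two frames, the green sphere sits at roughly (4.6, 4.3) before and (3.0, 6.9) after.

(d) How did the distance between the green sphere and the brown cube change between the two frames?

+1.8

They were about 3.6 units apart before and 5.4 after — 1.8 units further apart.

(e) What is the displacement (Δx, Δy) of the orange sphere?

(2.8, -2.5)

The orange sphere was at about (1.6, 5.9) and moved to about (4.4, 3.4).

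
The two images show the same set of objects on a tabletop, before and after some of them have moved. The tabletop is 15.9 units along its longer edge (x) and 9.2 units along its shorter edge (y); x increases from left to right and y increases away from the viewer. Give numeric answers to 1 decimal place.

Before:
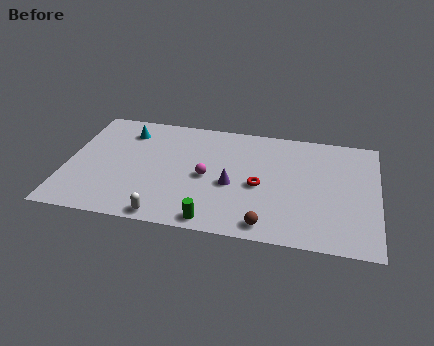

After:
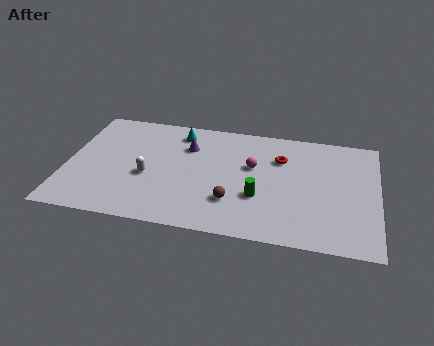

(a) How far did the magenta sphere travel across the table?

2.6

The magenta sphere moved from about (7.2, 4.3) to (9.5, 5.6), a distance of √(2.3² + 1.3²) ≈ 2.6.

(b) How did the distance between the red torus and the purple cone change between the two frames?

+3.4

The distance was about 1.4 in the first image and 4.8 in the second, so they moved 3.4 units further apart.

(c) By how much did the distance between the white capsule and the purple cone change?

-1.1

The distance was about 4.5 in the first image and 3.4 in the second, so they moved 1.1 units closer together.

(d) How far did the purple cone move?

3.6

From (8.5, 3.9) to (6.1, 6.6), the purple cone covered √(2.4² + 2.7²) ≈ 3.6 units.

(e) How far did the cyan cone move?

2.7

From (2.9, 7.3) to (5.6, 7.7), the cyan cone covered √(2.7² + 0.4²) ≈ 2.7 units.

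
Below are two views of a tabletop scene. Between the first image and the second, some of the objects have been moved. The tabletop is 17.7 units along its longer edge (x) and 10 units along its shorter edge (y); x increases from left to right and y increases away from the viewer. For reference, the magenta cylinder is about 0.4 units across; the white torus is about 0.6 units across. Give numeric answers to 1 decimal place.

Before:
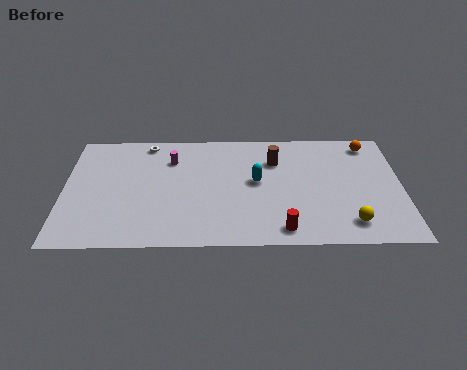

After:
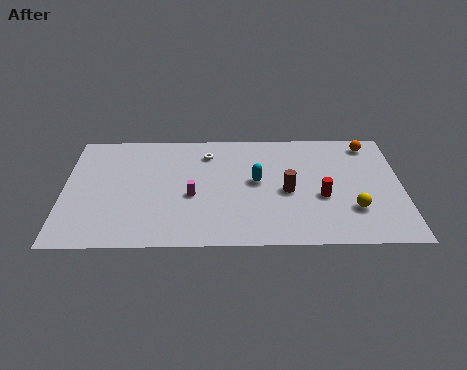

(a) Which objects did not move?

the orange sphere and the cyan capsule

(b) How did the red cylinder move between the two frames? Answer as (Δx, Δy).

(2.1, 2.7)

The red cylinder was at about (11.4, 1.3) and moved to about (13.5, 4.0).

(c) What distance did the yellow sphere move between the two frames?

1.1

From (14.9, 1.8) to (15.1, 2.9), the yellow sphere covered √(0.2² + 1.1²) ≈ 1.1 units.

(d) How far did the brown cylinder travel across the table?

2.8

The brown cylinder was near (11.1, 7.2) before and (11.7, 4.5) after, so it travelled √(0.6² + 2.7²) ≈ 2.8 units.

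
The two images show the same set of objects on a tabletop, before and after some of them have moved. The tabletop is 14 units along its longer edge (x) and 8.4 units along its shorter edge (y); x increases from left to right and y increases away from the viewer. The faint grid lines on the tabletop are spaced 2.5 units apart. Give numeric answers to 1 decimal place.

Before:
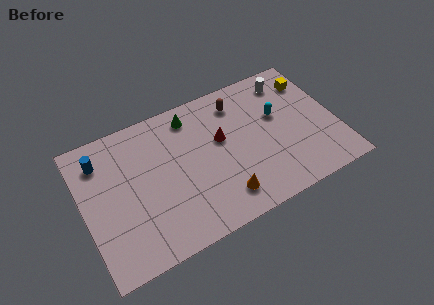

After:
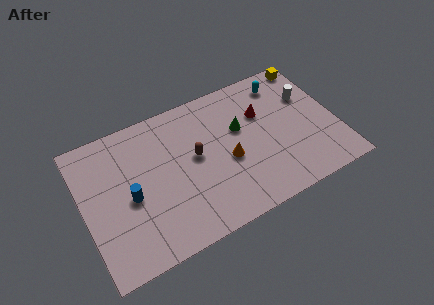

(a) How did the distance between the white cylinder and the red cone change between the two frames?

-2.0

The distance was about 4.6 in the first image and 2.6 in the second, so they moved 2.0 units closer together.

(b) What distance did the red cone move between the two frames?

2.5

The red cone was near (7.7, 5.0) before and (10.1, 5.6) after, so it travelled √(2.4² + 0.6²) ≈ 2.5 units.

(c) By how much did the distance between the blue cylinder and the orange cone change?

-2.5

Before: roughly 7.9 units apart; after: 5.4. That's 2.5 units closer together.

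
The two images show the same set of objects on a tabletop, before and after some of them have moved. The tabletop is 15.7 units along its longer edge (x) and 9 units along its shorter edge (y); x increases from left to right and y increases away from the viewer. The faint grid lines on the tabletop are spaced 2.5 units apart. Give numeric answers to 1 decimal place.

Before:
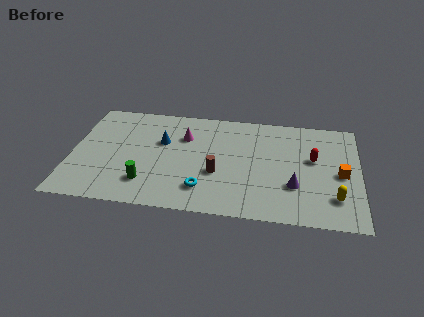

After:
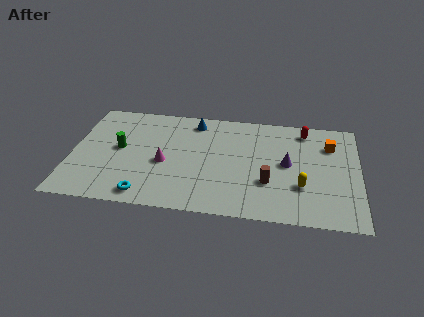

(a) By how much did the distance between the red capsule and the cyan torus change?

+4.0

The distance was about 6.8 in the first image and 10.8 in the second, so they moved 4.0 units further apart.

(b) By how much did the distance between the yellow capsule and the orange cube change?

+2.0

Before: roughly 2.0 units apart; after: 4.0. That's 2.0 units further apart.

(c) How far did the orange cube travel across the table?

2.5

From (14.7, 4.2) to (14.1, 6.6), the orange cube covered √(0.6² + 2.4²) ≈ 2.5 units.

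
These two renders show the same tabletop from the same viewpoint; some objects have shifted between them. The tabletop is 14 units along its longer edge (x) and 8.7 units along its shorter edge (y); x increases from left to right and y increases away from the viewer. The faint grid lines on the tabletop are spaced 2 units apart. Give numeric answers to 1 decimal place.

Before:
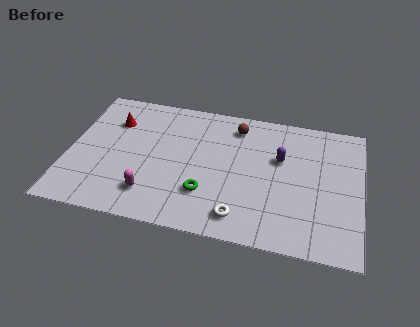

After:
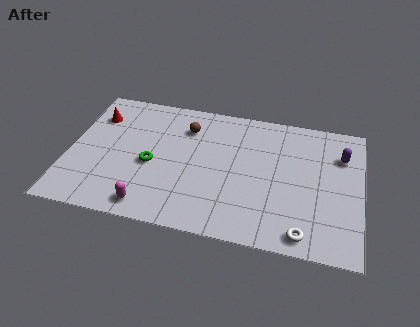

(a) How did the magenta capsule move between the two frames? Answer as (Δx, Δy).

(0.0, -0.8)

The magenta capsule started near (4.1, 1.9) and ended near (4.1, 1.1).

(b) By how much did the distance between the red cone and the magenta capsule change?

+1.3

The distance was about 4.9 in the first image and 6.2 in the second, so they moved 1.3 units further apart.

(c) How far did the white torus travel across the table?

3.0

The white torus moved from about (8.4, 1.4) to (11.4, 1.0), a distance of √(3.0² + 0.4²) ≈ 3.0.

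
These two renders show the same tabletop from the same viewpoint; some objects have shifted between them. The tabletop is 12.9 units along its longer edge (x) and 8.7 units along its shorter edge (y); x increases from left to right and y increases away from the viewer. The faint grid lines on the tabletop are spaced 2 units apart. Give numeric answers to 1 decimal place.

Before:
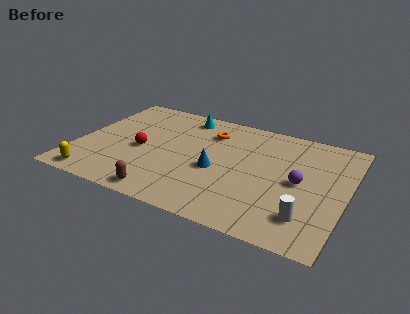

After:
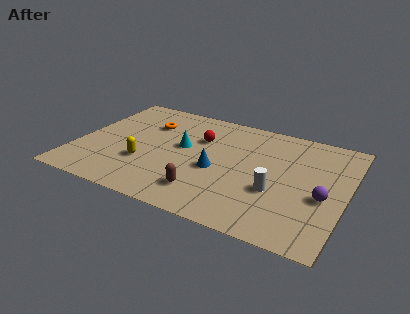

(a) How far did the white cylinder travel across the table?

2.1

From (11.3, 1.9) to (9.7, 3.2), the white cylinder covered √(1.6² + 1.3²) ≈ 2.1 units.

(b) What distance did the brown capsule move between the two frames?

2.0

The brown capsule moved from about (4.7, 0.9) to (6.5, 1.8), a distance of √(1.8² + 0.9²) ≈ 2.0.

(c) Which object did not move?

the blue cone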